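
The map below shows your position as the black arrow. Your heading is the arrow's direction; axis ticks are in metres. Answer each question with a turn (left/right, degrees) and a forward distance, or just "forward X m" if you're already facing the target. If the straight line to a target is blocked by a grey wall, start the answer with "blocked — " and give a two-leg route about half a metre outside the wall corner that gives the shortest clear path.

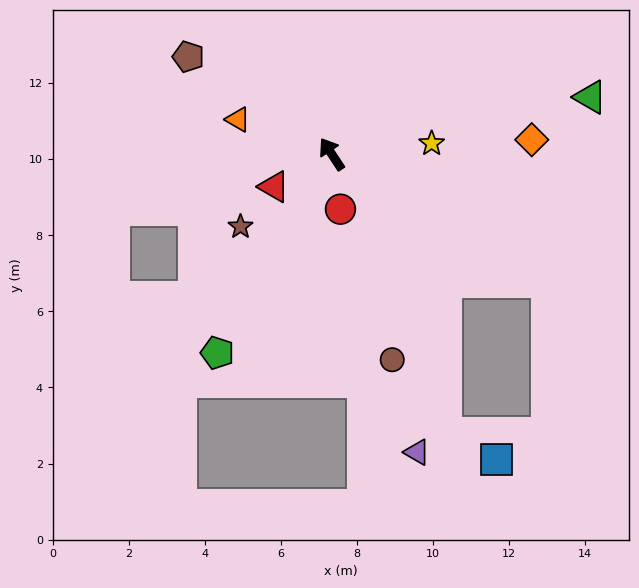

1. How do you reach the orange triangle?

turn left 36°, forward 2.6 m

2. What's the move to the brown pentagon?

turn left 22°, forward 4.6 m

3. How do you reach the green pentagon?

turn left 117°, forward 6.0 m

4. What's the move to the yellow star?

turn right 117°, forward 2.6 m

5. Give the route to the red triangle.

turn left 86°, forward 1.7 m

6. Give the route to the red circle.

turn left 156°, forward 1.5 m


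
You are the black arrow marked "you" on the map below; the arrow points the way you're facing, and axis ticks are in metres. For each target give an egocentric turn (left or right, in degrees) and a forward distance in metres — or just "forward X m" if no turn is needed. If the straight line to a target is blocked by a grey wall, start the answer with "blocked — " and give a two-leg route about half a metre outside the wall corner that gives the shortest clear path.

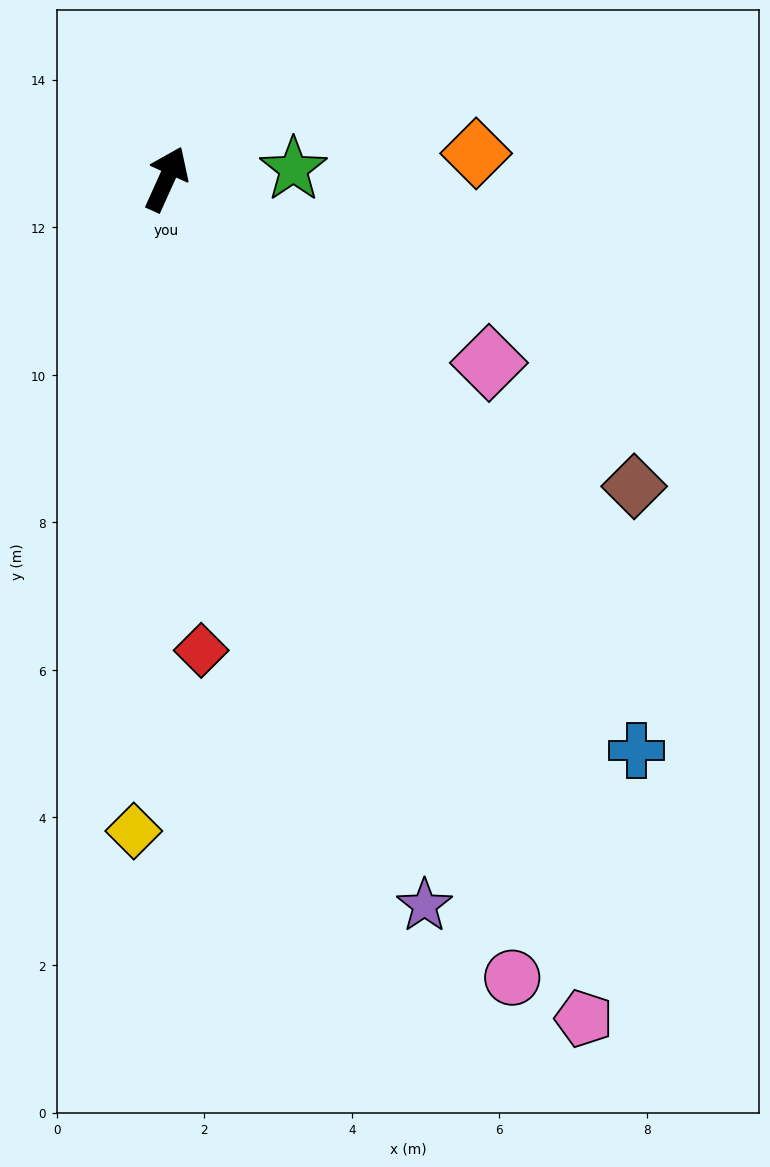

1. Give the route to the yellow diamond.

turn right 159°, forward 8.8 m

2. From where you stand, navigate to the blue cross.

turn right 116°, forward 10.0 m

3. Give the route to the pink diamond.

turn right 95°, forward 5.0 m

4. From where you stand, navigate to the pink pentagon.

turn right 129°, forward 12.7 m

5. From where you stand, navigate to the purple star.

turn right 136°, forward 10.5 m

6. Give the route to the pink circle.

turn right 132°, forward 11.8 m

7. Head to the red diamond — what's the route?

turn right 152°, forward 6.4 m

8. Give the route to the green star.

turn right 61°, forward 1.7 m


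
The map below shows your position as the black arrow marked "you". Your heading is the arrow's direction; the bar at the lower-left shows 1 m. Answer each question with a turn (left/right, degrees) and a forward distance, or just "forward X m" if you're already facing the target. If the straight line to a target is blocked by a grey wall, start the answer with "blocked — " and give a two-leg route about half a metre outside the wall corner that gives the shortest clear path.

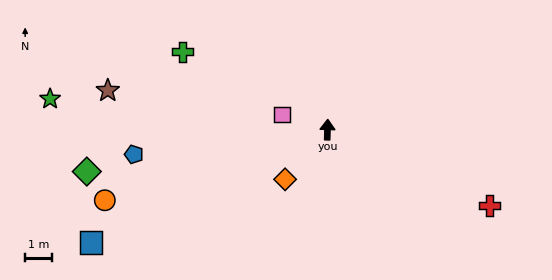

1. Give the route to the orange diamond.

turn left 141°, forward 2.4 m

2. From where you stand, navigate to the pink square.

turn left 73°, forward 1.8 m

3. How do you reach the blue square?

turn left 117°, forward 9.6 m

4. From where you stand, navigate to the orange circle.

turn left 109°, forward 8.6 m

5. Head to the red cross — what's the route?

turn right 113°, forward 6.6 m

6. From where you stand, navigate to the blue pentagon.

turn left 99°, forward 7.2 m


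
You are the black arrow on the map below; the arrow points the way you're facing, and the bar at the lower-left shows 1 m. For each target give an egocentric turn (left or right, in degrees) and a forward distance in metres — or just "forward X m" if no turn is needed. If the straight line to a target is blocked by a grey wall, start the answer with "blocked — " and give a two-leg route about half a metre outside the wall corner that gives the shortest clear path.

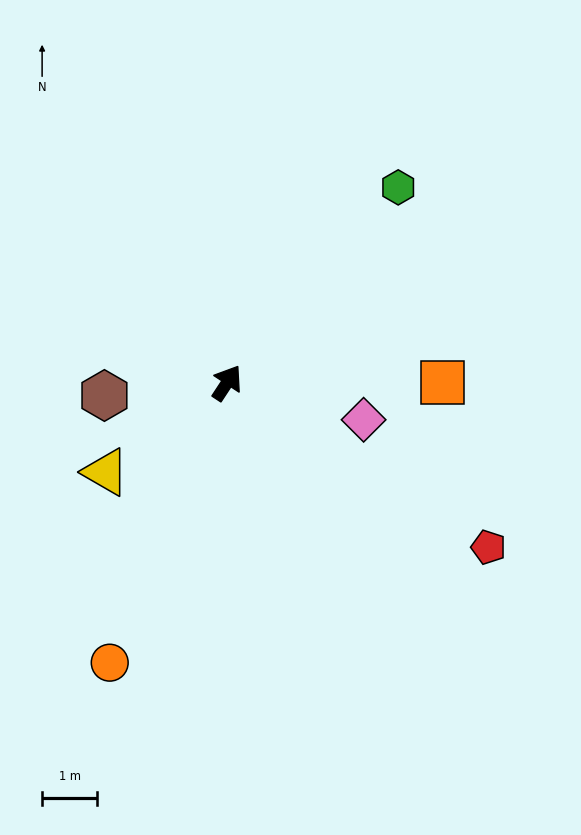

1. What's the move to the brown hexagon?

turn left 129°, forward 2.2 m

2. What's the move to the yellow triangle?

turn left 160°, forward 2.8 m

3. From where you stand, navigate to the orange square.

turn right 57°, forward 3.9 m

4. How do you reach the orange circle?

turn right 169°, forward 5.5 m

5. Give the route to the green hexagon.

turn right 8°, forward 4.7 m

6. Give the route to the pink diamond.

turn right 72°, forward 2.6 m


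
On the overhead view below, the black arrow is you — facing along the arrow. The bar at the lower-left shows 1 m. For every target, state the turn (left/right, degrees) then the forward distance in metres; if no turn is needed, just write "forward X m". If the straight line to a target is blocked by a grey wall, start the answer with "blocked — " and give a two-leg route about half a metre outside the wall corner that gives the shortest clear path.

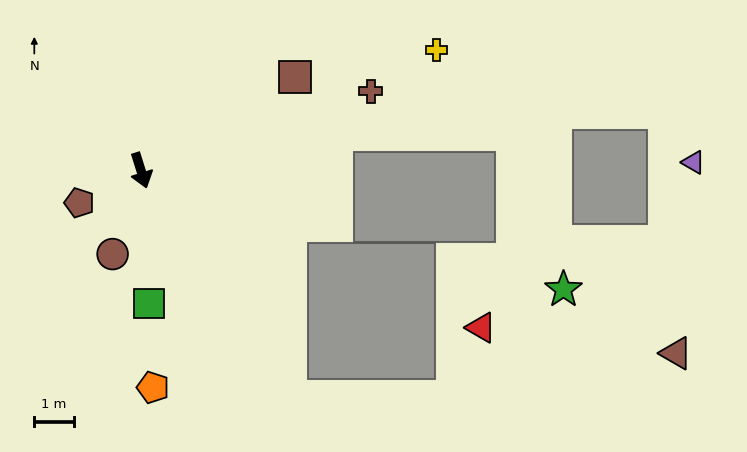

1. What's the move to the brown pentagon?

turn right 80°, forward 1.8 m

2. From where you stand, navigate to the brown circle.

turn right 36°, forward 2.2 m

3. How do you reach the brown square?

turn left 104°, forward 4.6 m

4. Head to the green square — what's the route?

turn right 14°, forward 3.4 m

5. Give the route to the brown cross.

turn left 92°, forward 6.1 m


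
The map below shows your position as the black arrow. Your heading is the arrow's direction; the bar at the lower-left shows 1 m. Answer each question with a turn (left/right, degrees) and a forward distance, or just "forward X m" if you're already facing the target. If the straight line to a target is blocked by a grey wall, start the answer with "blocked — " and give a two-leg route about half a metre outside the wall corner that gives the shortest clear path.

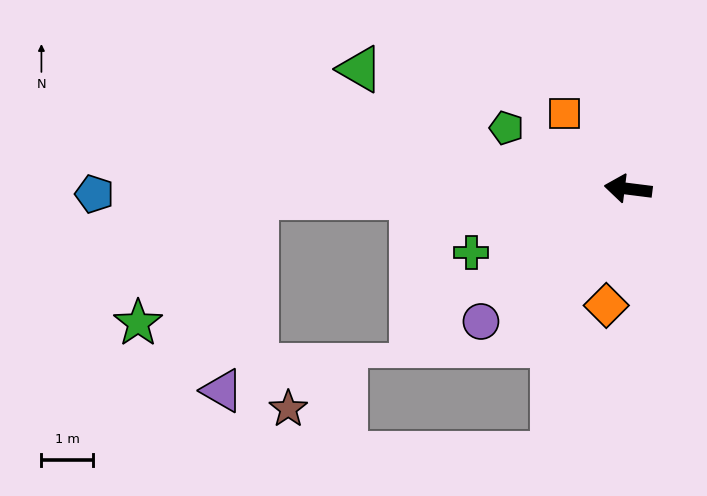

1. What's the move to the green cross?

turn left 29°, forward 3.3 m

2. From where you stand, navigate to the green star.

blocked — turn left 9°, forward 7.2 m, then turn left 45°, forward 3.3 m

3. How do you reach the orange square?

turn right 43°, forward 1.9 m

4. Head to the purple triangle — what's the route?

blocked — turn left 9°, forward 7.2 m, then turn left 78°, forward 3.8 m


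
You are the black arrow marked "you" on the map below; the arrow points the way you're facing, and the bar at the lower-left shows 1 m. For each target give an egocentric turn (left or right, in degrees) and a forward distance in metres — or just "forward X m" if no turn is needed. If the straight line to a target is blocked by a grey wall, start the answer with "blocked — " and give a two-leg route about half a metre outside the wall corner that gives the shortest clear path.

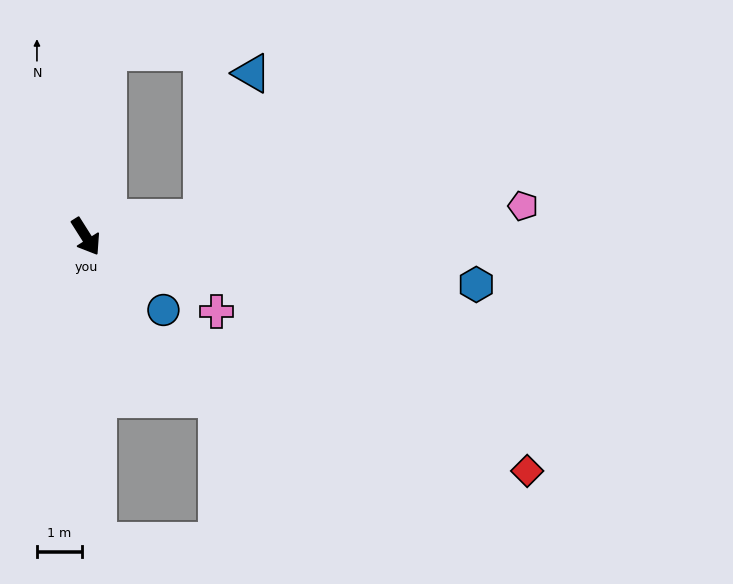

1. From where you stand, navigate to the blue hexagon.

turn left 51°, forward 8.8 m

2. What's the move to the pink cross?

turn left 28°, forward 3.4 m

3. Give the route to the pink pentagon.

turn left 62°, forward 9.8 m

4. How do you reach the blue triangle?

blocked — turn left 67°, forward 2.6 m, then turn left 62°, forward 3.4 m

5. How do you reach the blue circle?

turn left 14°, forward 2.4 m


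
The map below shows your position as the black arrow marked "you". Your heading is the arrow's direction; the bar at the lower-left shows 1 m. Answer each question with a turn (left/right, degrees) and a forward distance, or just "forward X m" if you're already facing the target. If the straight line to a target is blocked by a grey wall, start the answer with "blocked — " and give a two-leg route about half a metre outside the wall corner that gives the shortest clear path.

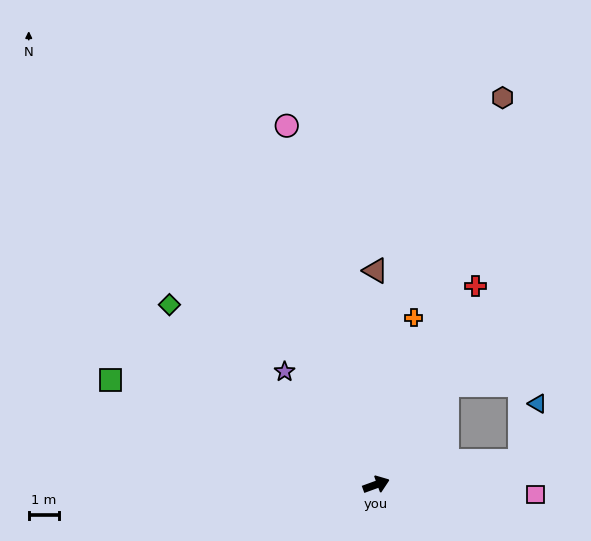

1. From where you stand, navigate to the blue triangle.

blocked — turn right 11°, forward 4.8 m, then turn left 65°, forward 2.0 m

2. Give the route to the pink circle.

turn left 84°, forward 12.2 m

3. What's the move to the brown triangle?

turn left 70°, forward 7.0 m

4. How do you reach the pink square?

turn right 24°, forward 5.2 m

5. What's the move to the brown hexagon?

turn left 52°, forward 13.4 m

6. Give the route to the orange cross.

turn left 57°, forward 5.6 m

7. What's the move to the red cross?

turn left 43°, forward 7.3 m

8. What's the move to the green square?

turn left 138°, forward 9.4 m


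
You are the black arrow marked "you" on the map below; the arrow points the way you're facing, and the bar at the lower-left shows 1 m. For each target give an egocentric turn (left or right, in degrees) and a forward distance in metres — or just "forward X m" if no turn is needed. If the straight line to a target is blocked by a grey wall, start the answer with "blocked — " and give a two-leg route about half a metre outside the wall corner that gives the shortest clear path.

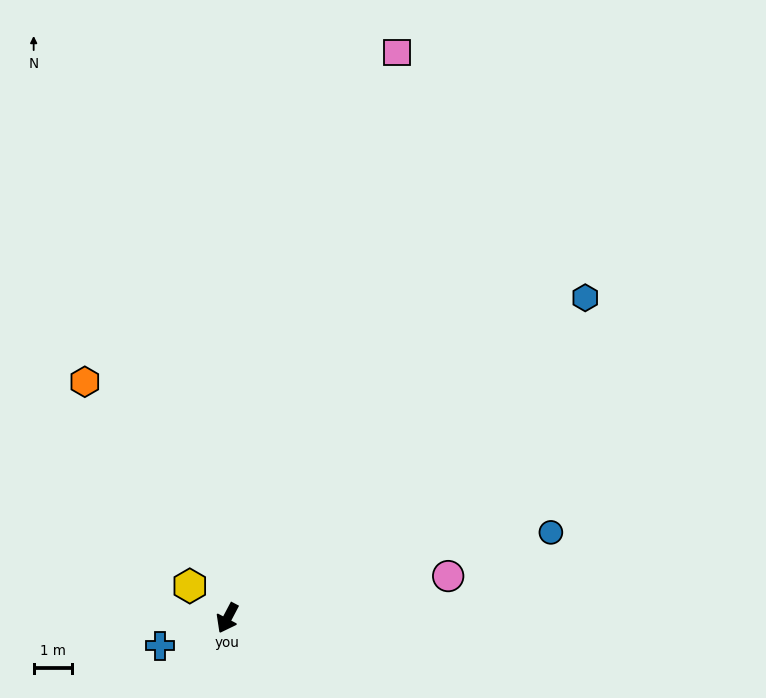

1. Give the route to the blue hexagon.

turn left 160°, forward 12.6 m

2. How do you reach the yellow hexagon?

turn right 103°, forward 1.3 m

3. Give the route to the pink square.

turn right 169°, forward 15.5 m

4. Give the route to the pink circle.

turn left 129°, forward 5.9 m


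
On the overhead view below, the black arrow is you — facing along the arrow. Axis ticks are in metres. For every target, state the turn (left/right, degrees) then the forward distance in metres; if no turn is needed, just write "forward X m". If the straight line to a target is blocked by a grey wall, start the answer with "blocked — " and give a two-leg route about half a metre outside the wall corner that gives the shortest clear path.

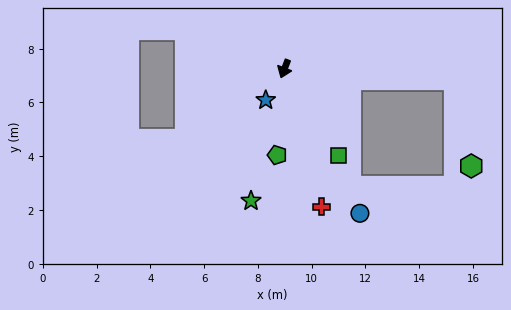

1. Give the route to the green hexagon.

blocked — turn left 108°, forward 6.4 m, then turn right 76°, forward 3.3 m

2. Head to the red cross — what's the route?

turn left 36°, forward 5.3 m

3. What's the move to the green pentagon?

turn left 16°, forward 3.2 m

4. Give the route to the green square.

turn left 53°, forward 3.8 m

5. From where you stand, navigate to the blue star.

turn right 10°, forward 1.4 m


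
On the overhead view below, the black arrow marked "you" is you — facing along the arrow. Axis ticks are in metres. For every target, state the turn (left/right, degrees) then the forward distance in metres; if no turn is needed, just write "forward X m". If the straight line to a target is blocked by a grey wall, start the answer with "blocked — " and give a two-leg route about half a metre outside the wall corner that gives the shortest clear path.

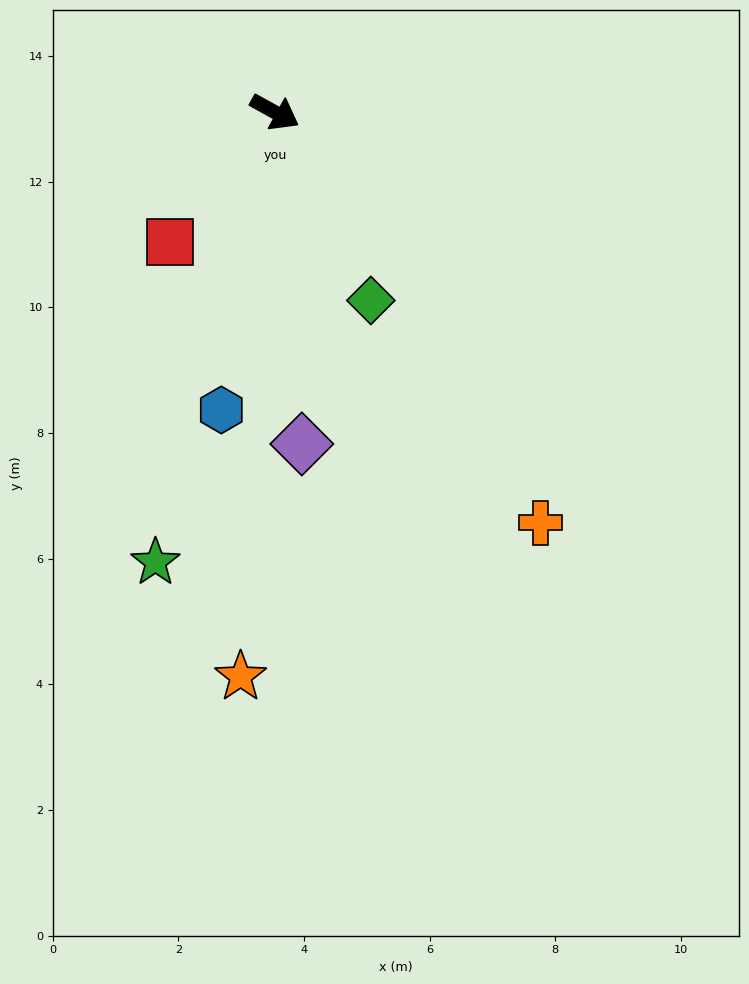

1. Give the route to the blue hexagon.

turn right 71°, forward 4.8 m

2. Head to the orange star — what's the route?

turn right 65°, forward 9.0 m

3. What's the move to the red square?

turn right 100°, forward 2.7 m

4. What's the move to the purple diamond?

turn right 56°, forward 5.3 m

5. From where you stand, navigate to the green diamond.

turn right 34°, forward 3.4 m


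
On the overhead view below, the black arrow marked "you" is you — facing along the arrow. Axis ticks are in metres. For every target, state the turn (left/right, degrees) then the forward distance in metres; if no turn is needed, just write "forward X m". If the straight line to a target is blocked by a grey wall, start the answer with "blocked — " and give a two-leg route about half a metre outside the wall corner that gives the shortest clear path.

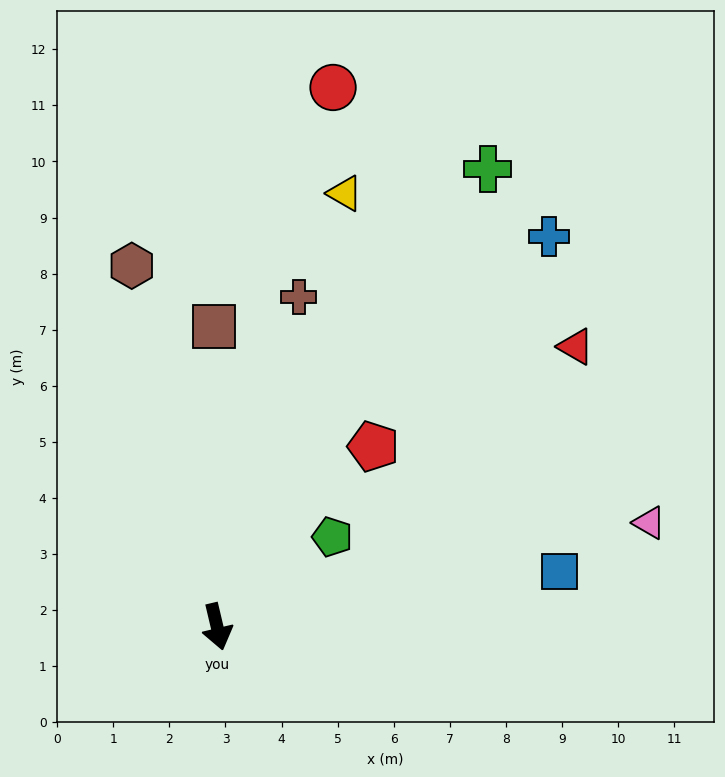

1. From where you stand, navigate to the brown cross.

turn left 153°, forward 6.1 m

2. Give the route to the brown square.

turn left 167°, forward 5.4 m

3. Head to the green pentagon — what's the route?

turn left 115°, forward 2.6 m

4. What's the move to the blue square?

turn left 86°, forward 6.2 m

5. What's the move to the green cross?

turn left 136°, forward 9.5 m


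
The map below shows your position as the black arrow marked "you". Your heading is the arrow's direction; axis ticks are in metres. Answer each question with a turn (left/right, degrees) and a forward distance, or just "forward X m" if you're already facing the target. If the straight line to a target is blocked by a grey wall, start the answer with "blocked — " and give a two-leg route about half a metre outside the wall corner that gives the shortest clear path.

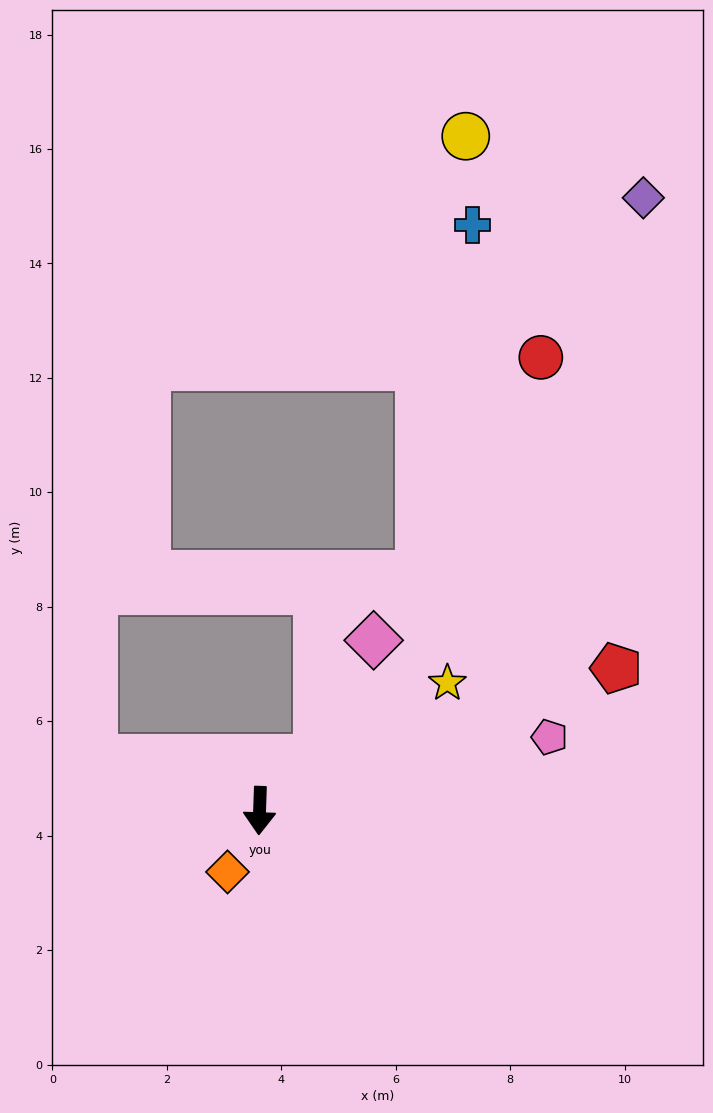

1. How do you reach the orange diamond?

turn right 26°, forward 1.2 m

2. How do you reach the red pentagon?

turn left 114°, forward 6.7 m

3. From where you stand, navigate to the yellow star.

turn left 126°, forward 4.0 m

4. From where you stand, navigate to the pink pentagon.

turn left 106°, forward 5.2 m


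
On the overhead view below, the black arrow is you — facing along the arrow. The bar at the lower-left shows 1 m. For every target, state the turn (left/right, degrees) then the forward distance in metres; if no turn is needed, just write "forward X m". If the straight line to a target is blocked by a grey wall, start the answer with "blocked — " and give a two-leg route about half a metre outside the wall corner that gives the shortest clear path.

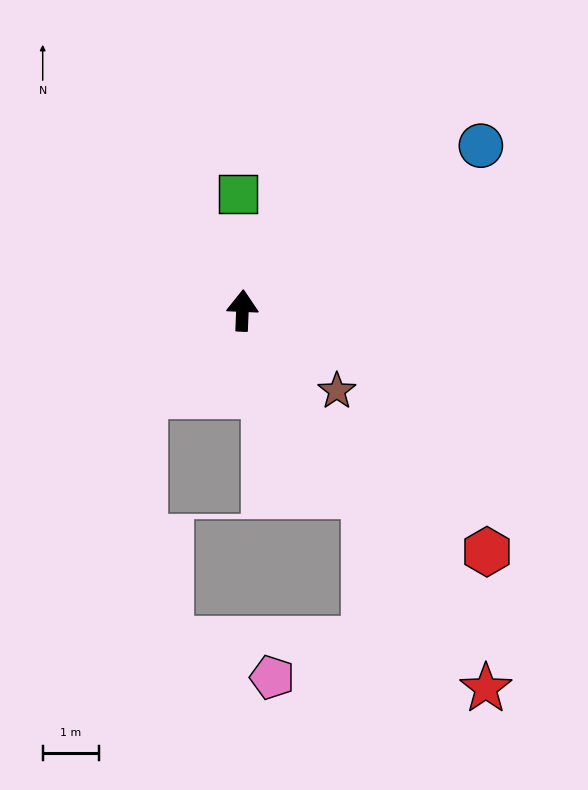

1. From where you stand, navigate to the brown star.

turn right 128°, forward 2.2 m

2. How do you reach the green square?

turn left 5°, forward 2.1 m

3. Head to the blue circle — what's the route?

turn right 53°, forward 5.1 m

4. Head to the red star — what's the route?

turn right 145°, forward 8.0 m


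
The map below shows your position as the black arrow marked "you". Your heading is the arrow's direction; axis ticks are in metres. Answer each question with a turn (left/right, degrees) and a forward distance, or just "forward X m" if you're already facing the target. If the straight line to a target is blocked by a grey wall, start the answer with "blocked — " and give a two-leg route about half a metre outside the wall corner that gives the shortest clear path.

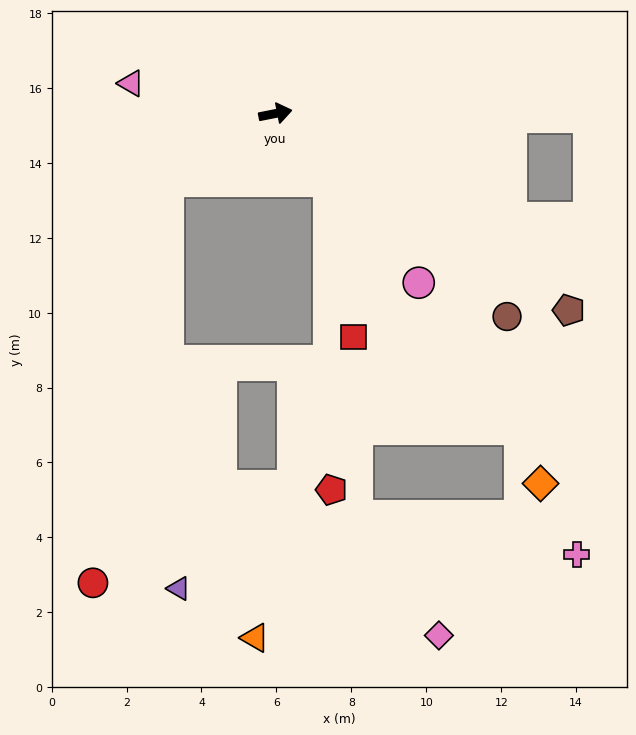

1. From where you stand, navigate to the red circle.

blocked — turn right 159°, forward 3.4 m, then turn left 47°, forward 10.9 m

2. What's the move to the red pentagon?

blocked — turn right 63°, forward 2.3 m, then turn right 38°, forward 8.2 m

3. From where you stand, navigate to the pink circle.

turn right 61°, forward 5.9 m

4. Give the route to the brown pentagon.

turn right 45°, forward 9.4 m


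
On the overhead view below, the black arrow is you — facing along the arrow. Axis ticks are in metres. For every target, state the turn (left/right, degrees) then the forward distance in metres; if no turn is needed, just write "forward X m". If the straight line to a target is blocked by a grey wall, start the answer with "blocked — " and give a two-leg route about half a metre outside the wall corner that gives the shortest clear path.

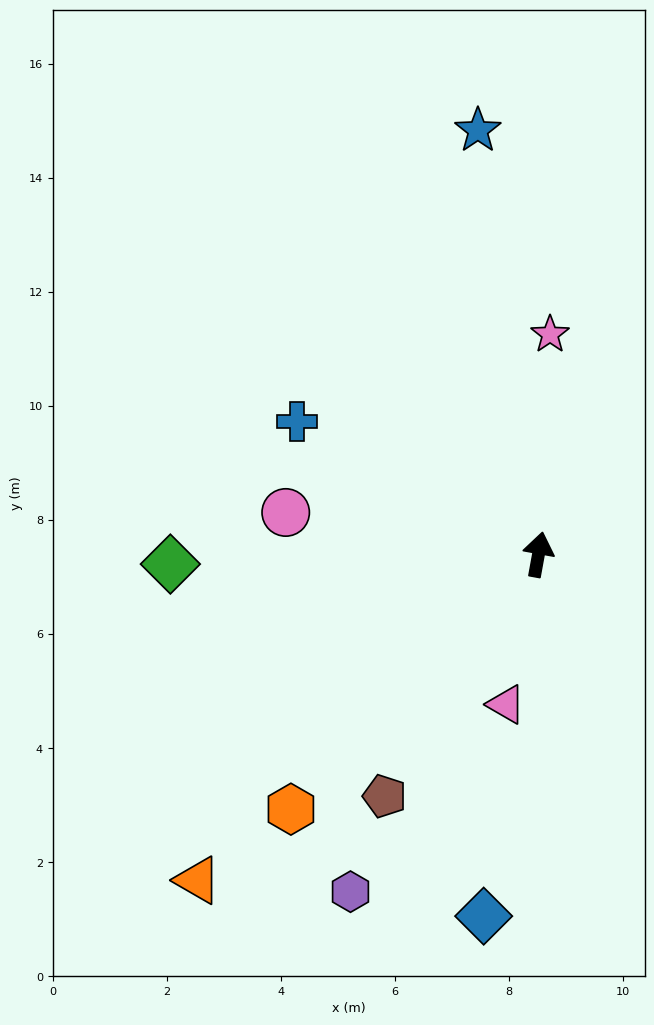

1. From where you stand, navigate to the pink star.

turn left 7°, forward 3.9 m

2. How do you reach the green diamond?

turn left 102°, forward 6.5 m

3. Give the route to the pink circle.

turn left 91°, forward 4.5 m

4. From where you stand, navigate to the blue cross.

turn left 71°, forward 4.8 m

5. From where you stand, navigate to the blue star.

turn left 18°, forward 7.5 m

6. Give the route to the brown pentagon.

turn left 158°, forward 5.0 m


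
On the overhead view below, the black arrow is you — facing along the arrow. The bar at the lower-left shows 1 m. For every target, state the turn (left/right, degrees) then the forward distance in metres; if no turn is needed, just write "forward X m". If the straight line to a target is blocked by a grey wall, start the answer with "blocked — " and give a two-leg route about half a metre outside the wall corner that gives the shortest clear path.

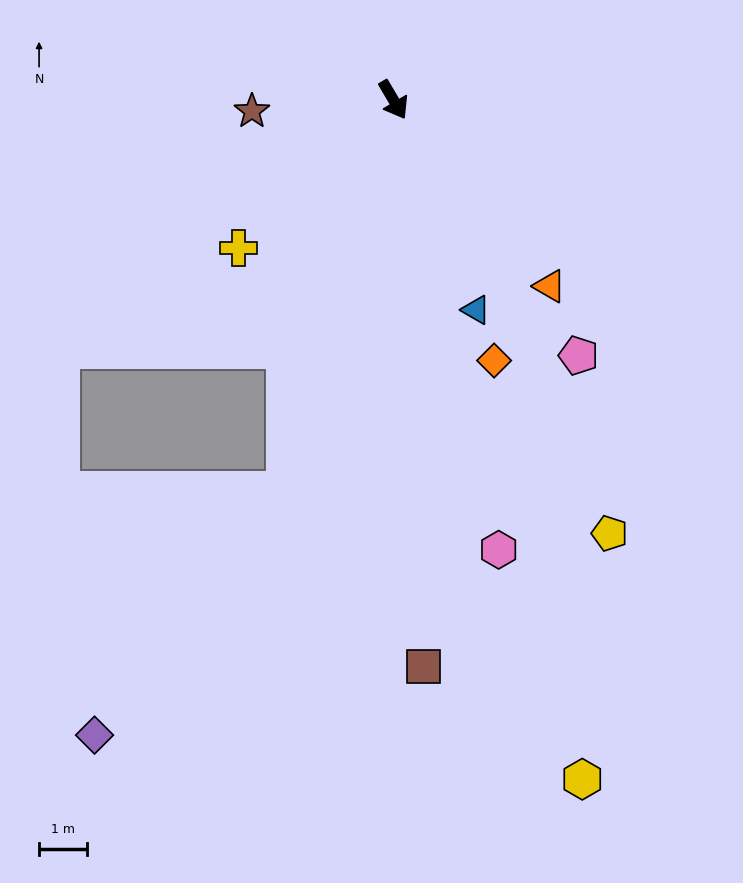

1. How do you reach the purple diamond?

blocked — turn right 46°, forward 8.4 m, then turn right 23°, forward 6.4 m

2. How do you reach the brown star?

turn right 116°, forward 2.9 m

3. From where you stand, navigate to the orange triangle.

turn left 9°, forward 5.0 m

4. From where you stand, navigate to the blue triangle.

turn right 9°, forward 4.7 m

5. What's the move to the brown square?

turn right 28°, forward 11.7 m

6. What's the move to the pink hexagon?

turn right 17°, forward 9.6 m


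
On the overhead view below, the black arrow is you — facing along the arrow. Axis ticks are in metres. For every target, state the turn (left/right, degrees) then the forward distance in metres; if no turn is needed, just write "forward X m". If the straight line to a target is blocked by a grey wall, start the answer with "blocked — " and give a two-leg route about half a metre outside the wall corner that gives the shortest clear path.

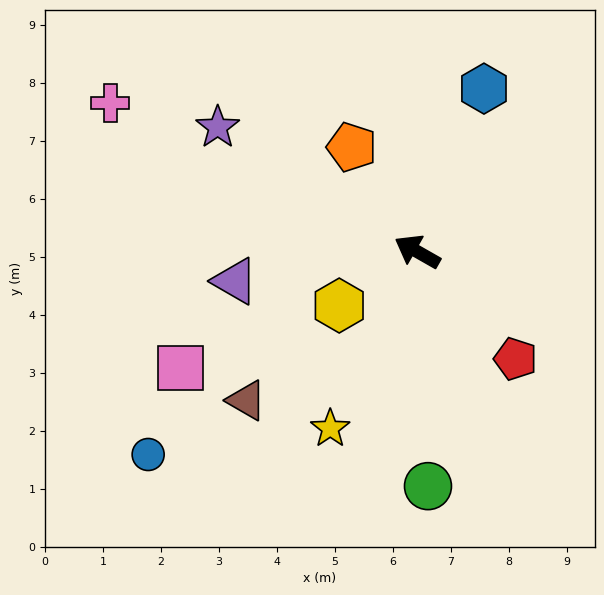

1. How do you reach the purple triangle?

turn left 39°, forward 3.2 m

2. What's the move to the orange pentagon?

turn right 28°, forward 2.1 m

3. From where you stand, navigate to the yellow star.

turn left 93°, forward 3.4 m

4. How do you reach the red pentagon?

turn left 162°, forward 2.5 m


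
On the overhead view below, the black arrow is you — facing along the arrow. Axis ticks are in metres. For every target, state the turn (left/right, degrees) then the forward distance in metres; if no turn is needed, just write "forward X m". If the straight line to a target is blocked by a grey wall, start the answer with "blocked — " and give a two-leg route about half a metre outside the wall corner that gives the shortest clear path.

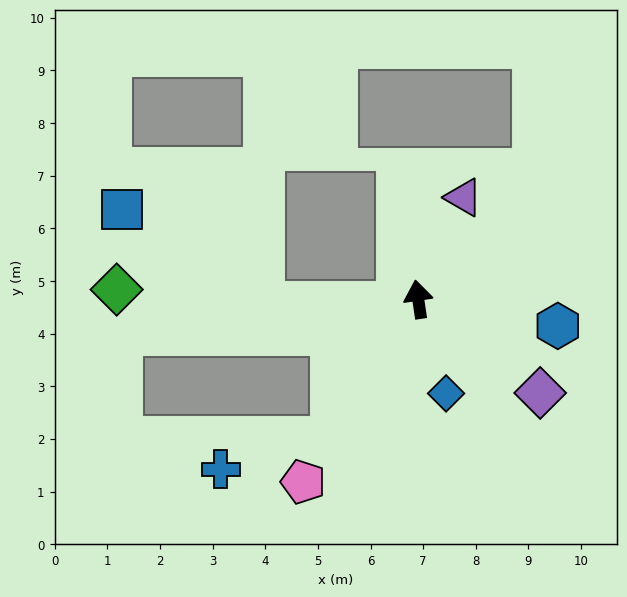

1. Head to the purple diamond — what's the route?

turn right 136°, forward 2.9 m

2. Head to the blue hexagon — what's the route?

turn right 109°, forward 2.7 m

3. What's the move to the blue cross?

blocked — turn left 140°, forward 3.1 m, then turn right 43°, forward 2.2 m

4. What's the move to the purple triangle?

turn right 32°, forward 2.1 m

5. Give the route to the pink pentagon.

turn left 139°, forward 4.1 m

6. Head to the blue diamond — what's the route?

turn right 172°, forward 1.9 m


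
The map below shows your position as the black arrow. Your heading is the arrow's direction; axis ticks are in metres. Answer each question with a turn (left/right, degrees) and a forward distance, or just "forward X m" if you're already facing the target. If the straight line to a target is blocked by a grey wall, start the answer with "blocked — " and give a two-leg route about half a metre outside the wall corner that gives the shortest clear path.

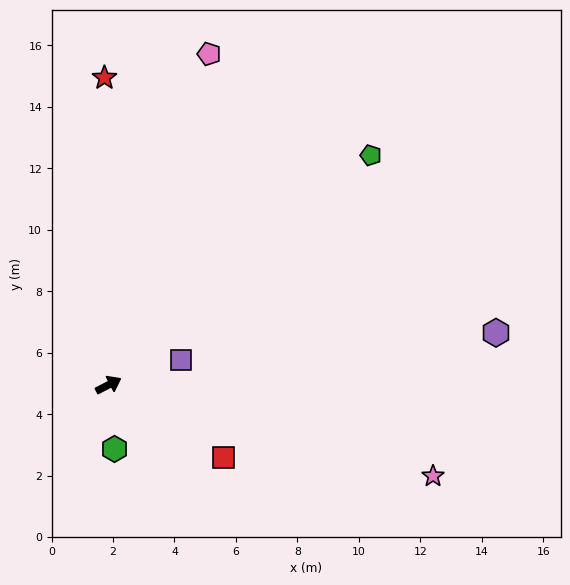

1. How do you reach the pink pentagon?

turn left 46°, forward 11.3 m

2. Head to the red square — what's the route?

turn right 60°, forward 4.4 m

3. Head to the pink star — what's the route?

turn right 43°, forward 11.0 m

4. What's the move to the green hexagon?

turn right 112°, forward 2.1 m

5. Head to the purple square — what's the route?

turn right 8°, forward 2.5 m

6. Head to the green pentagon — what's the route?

turn left 14°, forward 11.3 m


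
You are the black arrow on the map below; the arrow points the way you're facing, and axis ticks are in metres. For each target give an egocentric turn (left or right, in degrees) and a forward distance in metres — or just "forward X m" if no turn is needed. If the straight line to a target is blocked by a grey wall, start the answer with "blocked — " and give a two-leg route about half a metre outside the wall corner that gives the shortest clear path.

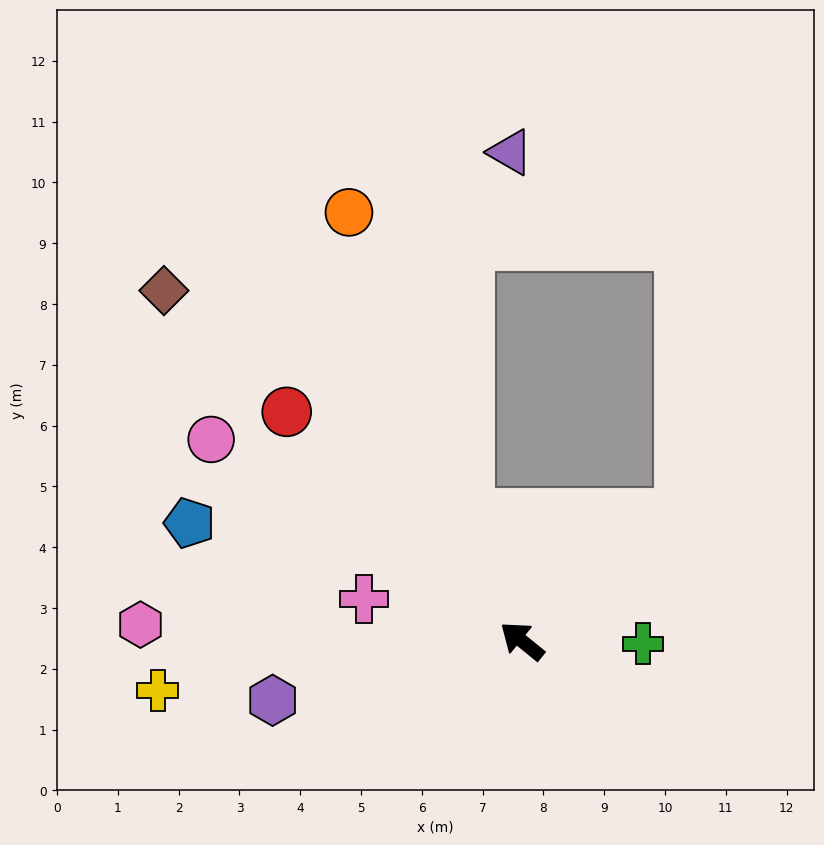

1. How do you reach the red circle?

turn right 5°, forward 5.4 m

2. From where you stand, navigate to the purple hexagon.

turn left 52°, forward 4.2 m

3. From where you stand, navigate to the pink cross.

turn left 24°, forward 2.7 m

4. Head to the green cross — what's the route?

turn right 142°, forward 2.0 m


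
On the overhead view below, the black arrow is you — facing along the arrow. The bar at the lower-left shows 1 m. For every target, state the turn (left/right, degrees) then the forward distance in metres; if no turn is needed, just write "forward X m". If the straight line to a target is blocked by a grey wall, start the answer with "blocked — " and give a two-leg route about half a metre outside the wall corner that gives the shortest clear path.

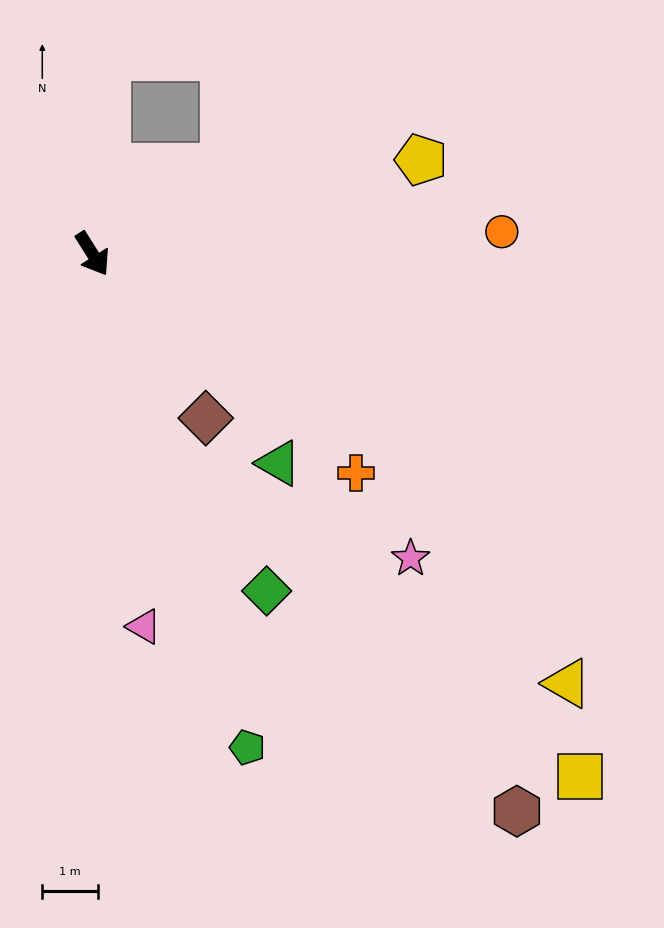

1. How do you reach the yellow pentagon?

turn left 74°, forward 6.2 m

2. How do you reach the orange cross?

turn left 18°, forward 6.2 m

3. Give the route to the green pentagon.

turn right 15°, forward 9.3 m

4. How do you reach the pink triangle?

turn right 24°, forward 6.8 m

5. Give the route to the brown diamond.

turn left 2°, forward 3.6 m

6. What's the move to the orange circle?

turn left 61°, forward 7.4 m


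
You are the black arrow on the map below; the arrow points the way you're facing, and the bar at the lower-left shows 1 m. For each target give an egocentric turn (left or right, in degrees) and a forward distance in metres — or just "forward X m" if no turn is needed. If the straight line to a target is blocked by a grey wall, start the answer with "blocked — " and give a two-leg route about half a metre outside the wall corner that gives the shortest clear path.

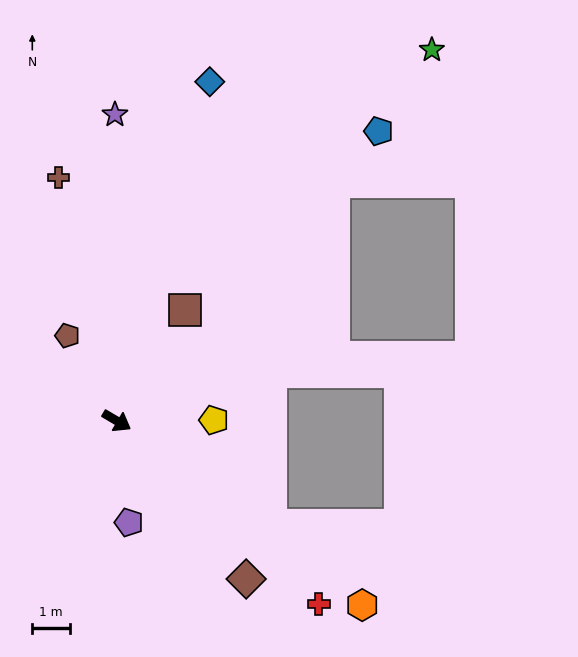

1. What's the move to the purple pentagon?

turn right 53°, forward 2.7 m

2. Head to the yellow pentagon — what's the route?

turn left 31°, forward 2.6 m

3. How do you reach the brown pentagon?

turn left 151°, forward 2.6 m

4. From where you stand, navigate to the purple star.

turn left 121°, forward 8.2 m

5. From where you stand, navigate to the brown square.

turn left 89°, forward 3.5 m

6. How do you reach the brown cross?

turn left 134°, forward 6.7 m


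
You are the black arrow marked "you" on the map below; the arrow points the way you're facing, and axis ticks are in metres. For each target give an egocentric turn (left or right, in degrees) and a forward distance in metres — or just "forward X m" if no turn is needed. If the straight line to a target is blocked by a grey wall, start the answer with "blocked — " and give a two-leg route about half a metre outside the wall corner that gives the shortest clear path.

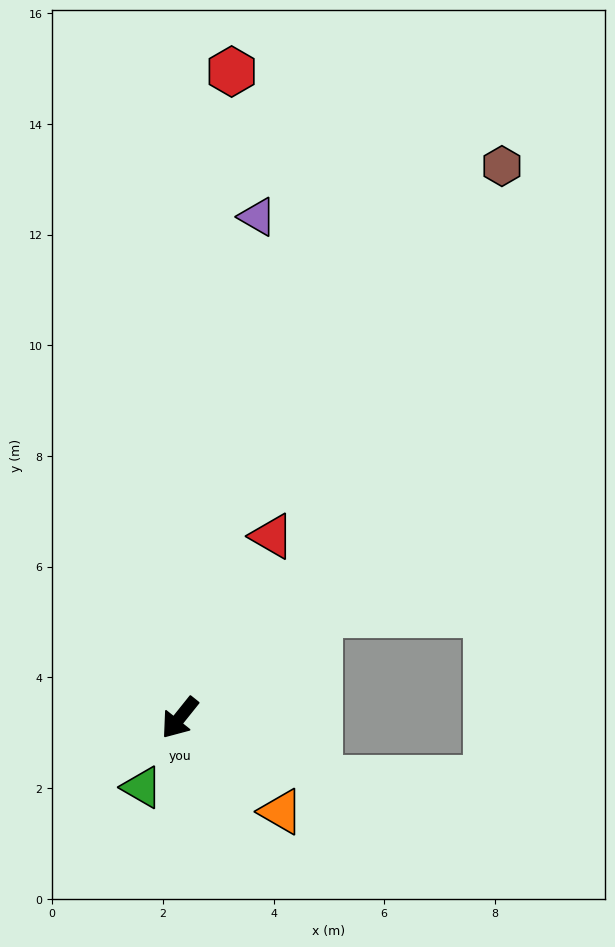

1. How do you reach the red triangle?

turn right 168°, forward 3.7 m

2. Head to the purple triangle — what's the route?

turn right 150°, forward 9.2 m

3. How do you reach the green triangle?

turn left 10°, forward 1.4 m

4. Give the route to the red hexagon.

turn right 146°, forward 11.7 m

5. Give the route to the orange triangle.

turn left 86°, forward 2.5 m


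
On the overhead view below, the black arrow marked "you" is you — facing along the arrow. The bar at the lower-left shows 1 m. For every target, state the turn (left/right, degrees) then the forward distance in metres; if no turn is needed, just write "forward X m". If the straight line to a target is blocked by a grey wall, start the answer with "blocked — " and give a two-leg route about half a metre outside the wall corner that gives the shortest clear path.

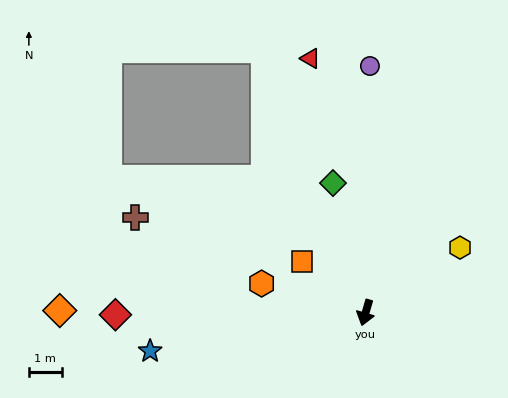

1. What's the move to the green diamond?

turn right 150°, forward 4.1 m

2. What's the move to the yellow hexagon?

turn left 141°, forward 3.5 m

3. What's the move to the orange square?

turn right 113°, forward 2.5 m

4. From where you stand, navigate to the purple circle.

turn right 165°, forward 7.5 m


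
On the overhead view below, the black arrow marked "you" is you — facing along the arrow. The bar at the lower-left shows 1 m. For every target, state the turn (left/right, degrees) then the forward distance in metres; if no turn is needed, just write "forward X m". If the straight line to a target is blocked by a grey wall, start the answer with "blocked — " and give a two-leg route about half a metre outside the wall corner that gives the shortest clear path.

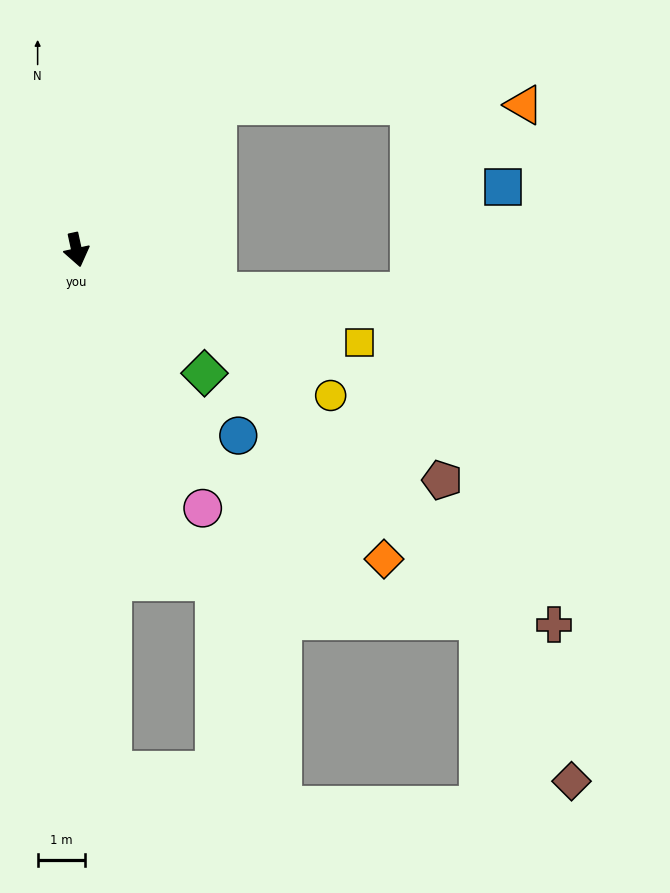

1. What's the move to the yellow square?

turn left 60°, forward 6.3 m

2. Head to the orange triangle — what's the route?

blocked — turn left 124°, forward 4.3 m, then turn right 46°, forward 6.5 m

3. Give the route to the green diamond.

turn left 34°, forward 3.8 m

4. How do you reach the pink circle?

turn left 14°, forward 6.1 m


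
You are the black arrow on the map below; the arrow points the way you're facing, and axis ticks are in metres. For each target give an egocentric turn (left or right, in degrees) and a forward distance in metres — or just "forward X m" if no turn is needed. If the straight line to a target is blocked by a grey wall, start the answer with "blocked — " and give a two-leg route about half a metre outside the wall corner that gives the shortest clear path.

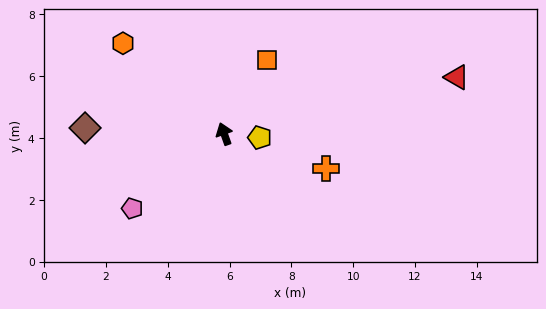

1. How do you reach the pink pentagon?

turn left 109°, forward 3.8 m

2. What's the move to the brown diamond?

turn left 68°, forward 4.5 m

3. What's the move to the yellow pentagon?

turn right 116°, forward 1.2 m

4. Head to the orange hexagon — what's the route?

turn left 29°, forward 4.4 m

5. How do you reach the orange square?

turn right 50°, forward 2.8 m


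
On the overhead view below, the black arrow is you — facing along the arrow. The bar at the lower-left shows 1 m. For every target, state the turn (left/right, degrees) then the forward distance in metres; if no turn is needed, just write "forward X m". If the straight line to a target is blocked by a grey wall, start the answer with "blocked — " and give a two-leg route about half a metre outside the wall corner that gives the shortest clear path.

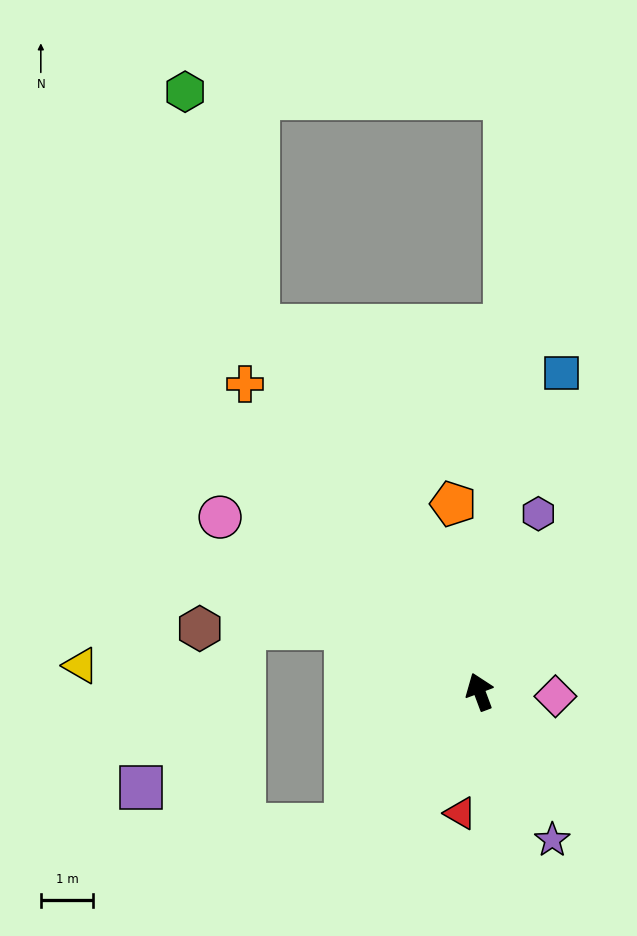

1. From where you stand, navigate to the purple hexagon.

turn right 39°, forward 3.6 m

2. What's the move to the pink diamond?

turn right 114°, forward 1.5 m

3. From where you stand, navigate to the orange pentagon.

turn right 13°, forward 3.6 m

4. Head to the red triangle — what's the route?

turn left 151°, forward 2.4 m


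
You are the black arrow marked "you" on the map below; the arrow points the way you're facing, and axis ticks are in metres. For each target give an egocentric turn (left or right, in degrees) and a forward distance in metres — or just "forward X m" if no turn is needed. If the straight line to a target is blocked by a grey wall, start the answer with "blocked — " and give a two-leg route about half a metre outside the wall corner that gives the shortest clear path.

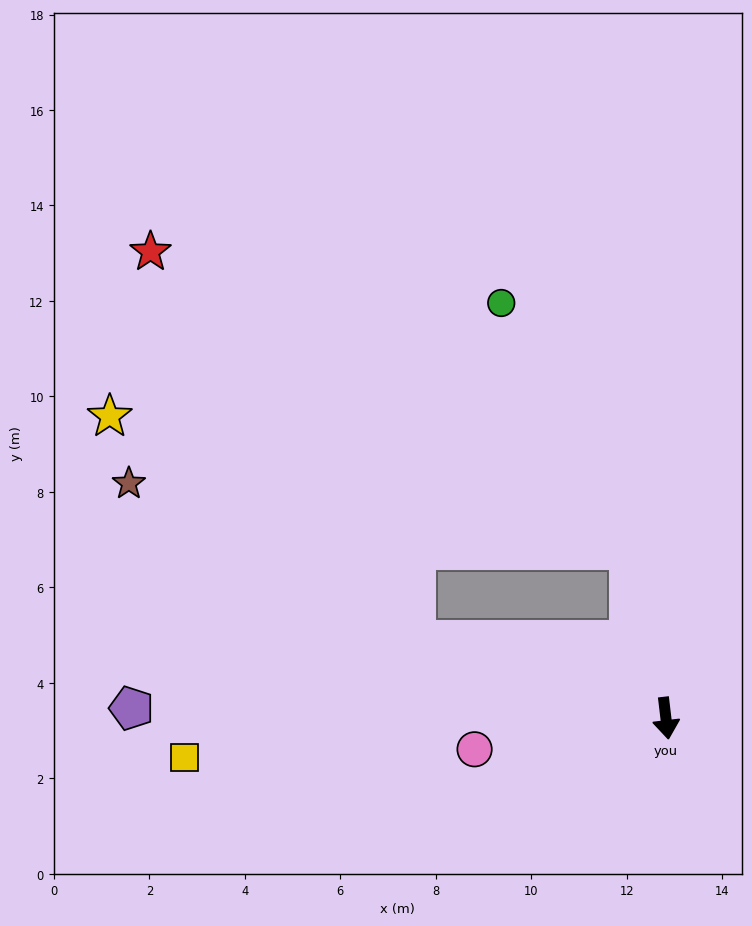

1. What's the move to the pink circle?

turn right 88°, forward 4.1 m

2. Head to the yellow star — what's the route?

blocked — turn right 114°, forward 5.5 m, then turn right 19°, forward 7.9 m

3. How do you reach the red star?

blocked — turn right 114°, forward 5.5 m, then turn right 39°, forward 9.9 m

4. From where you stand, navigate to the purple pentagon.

turn right 98°, forward 11.2 m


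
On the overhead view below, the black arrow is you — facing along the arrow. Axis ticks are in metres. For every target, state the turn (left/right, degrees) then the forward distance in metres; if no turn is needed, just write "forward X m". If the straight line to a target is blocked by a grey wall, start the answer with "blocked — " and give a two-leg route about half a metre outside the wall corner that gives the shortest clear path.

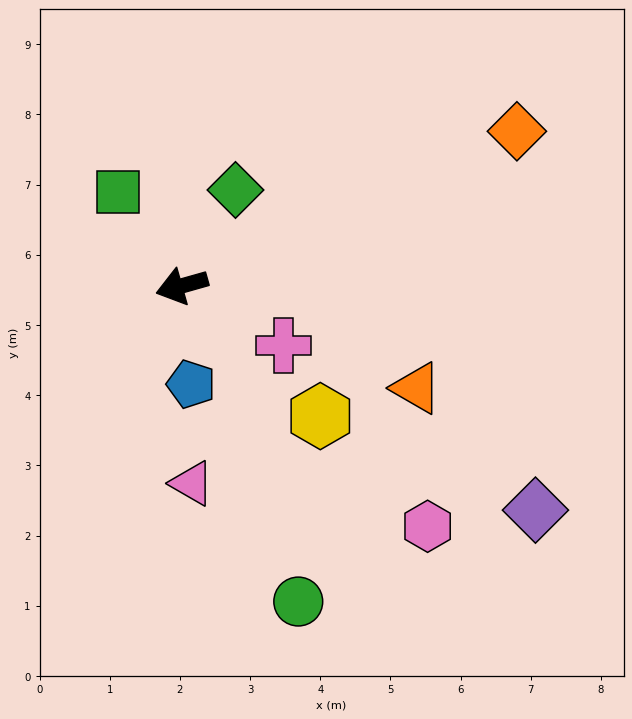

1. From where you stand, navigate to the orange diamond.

turn right 171°, forward 5.3 m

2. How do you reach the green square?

turn right 72°, forward 1.6 m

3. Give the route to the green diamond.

turn right 135°, forward 1.6 m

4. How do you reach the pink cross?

turn left 134°, forward 1.7 m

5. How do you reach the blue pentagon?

turn left 80°, forward 1.4 m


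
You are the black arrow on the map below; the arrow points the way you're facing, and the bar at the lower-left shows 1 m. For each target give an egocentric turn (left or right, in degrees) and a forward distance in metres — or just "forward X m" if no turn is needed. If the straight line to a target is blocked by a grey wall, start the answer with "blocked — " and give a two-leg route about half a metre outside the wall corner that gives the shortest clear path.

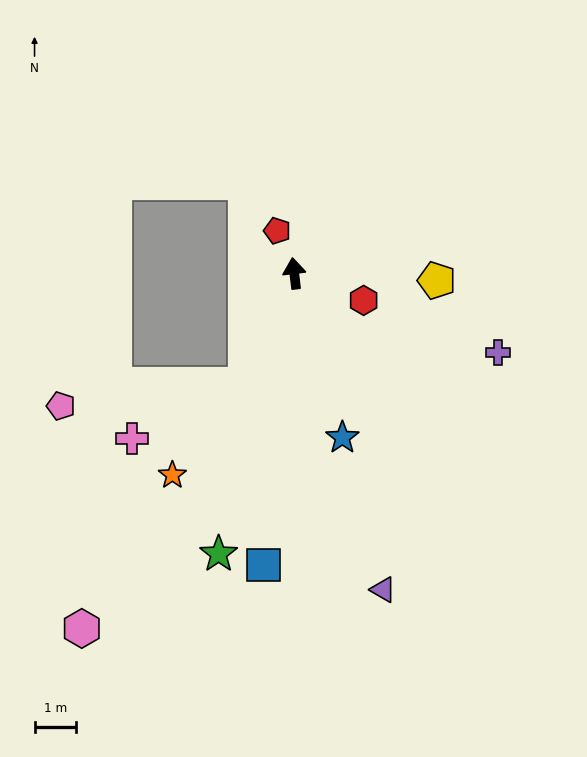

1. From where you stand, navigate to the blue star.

turn right 171°, forward 4.1 m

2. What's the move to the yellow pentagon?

turn right 100°, forward 3.4 m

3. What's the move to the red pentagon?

turn left 15°, forward 1.1 m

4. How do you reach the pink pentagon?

blocked — turn left 150°, forward 2.9 m, then turn right 60°, forward 4.5 m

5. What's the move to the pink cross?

blocked — turn left 150°, forward 2.9 m, then turn right 42°, forward 3.0 m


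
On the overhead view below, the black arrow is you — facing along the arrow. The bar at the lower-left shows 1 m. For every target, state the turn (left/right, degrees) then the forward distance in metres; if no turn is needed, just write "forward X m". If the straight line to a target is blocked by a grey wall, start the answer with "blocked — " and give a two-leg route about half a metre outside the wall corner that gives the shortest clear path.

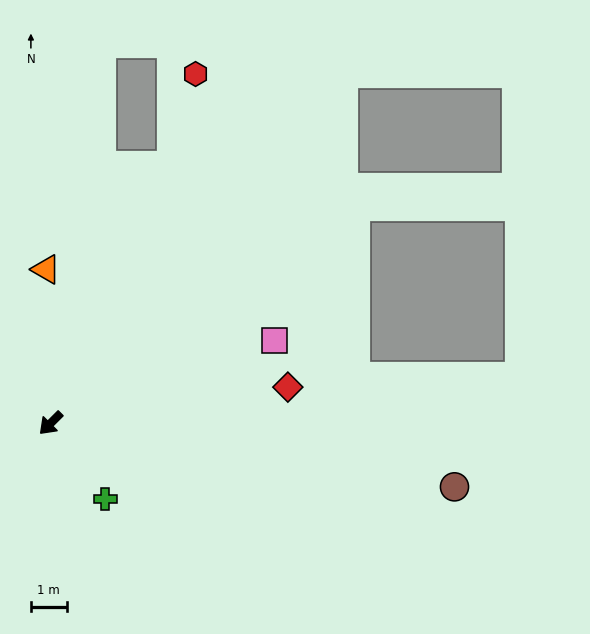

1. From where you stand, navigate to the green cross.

turn left 81°, forward 2.6 m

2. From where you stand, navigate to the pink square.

turn left 155°, forward 6.6 m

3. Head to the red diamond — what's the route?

turn left 144°, forward 6.7 m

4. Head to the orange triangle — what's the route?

turn right 133°, forward 4.3 m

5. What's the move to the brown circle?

turn left 126°, forward 11.4 m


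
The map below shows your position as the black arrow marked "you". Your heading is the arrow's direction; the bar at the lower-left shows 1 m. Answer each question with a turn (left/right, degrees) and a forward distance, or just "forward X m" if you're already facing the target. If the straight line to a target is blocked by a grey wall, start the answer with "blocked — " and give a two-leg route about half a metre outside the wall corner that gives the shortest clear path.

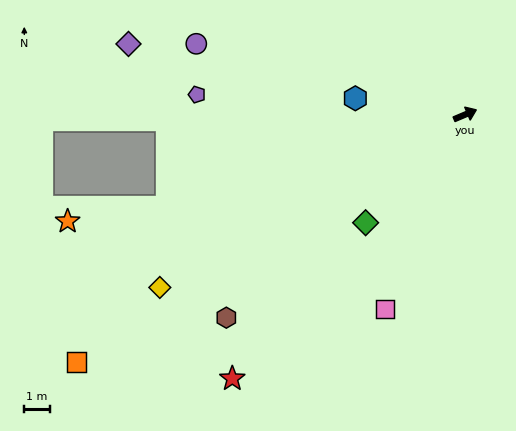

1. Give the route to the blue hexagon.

turn left 149°, forward 4.3 m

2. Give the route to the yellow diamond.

turn right 173°, forward 13.6 m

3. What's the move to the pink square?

turn right 135°, forward 8.2 m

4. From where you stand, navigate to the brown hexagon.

turn right 163°, forward 12.2 m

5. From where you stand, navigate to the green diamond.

turn right 156°, forward 5.7 m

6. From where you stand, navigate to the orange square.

turn right 170°, forward 17.9 m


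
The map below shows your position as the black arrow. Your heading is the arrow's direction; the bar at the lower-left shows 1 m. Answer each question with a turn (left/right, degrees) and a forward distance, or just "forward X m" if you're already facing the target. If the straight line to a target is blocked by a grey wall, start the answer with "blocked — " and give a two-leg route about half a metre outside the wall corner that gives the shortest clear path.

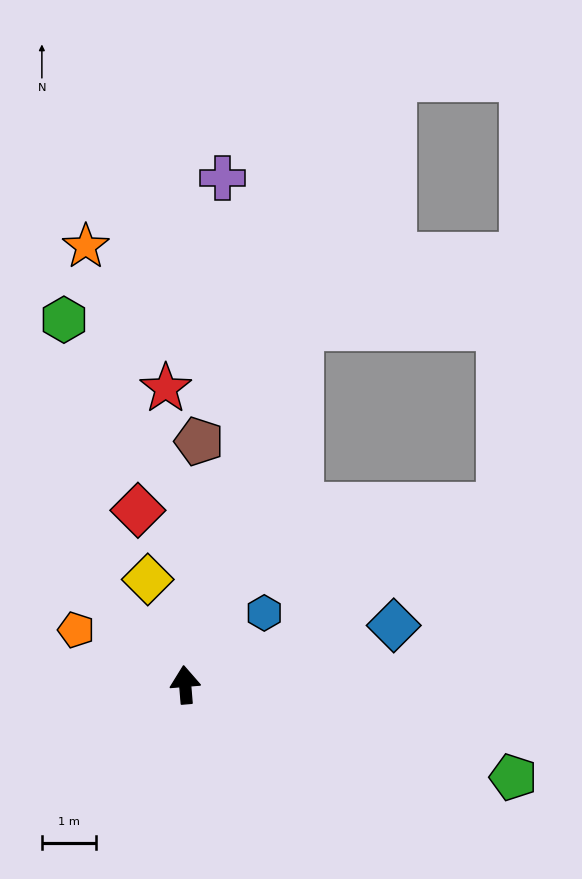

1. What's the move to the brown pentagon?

turn right 8°, forward 4.5 m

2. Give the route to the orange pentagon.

turn left 59°, forward 2.2 m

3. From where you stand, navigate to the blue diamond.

turn right 79°, forward 4.0 m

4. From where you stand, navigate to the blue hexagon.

turn right 52°, forward 2.0 m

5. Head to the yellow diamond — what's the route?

turn left 15°, forward 2.0 m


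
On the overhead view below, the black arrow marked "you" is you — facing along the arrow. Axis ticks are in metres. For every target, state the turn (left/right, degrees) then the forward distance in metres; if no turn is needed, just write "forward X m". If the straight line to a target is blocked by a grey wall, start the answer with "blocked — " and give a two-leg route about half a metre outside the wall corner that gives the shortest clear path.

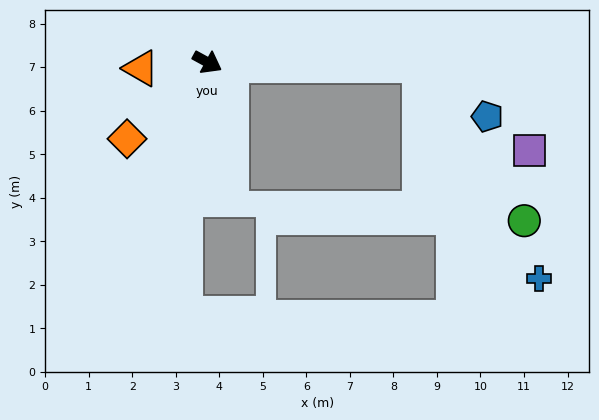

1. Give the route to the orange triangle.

turn right 146°, forward 1.5 m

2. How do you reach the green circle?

blocked — turn left 28°, forward 4.9 m, then turn right 56°, forward 4.3 m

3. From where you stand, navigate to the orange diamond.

turn right 108°, forward 2.5 m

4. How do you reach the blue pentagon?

blocked — turn left 28°, forward 4.9 m, then turn right 38°, forward 1.9 m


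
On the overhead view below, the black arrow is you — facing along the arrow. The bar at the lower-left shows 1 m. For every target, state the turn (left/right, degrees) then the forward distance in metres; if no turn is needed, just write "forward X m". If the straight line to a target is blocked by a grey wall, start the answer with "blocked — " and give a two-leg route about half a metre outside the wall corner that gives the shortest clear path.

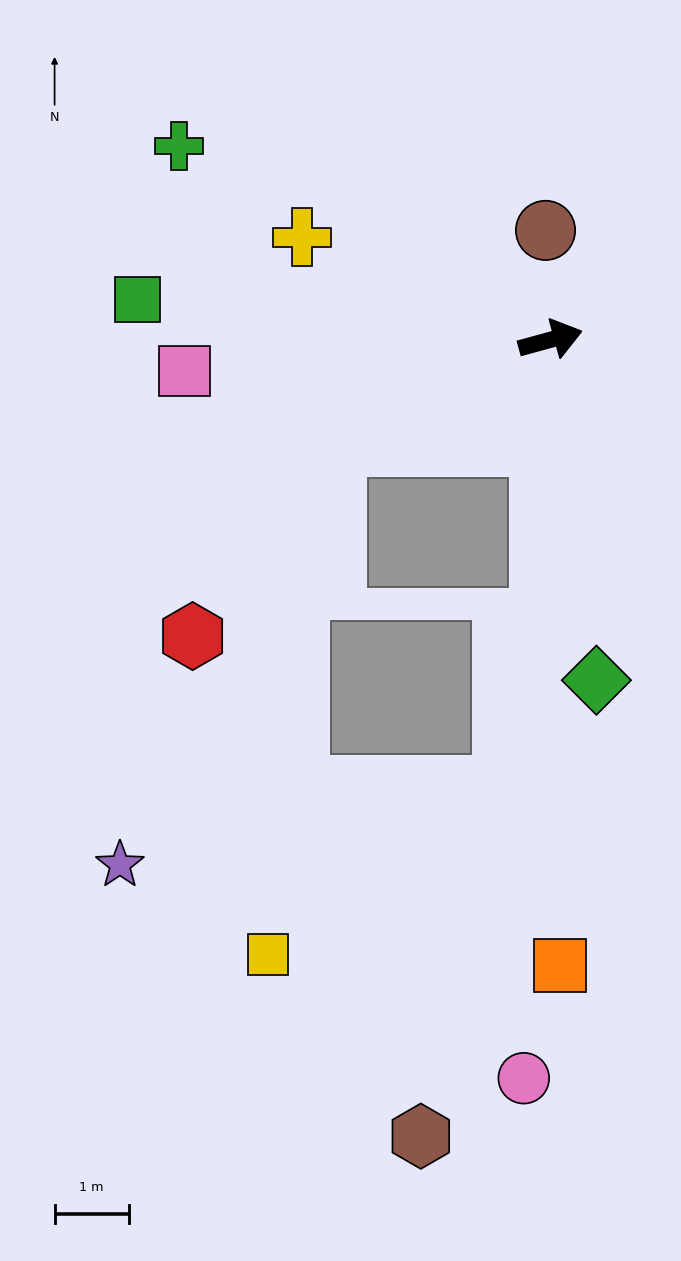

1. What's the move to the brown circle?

turn left 77°, forward 1.5 m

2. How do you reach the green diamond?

turn right 98°, forward 4.6 m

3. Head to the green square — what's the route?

turn left 159°, forward 5.6 m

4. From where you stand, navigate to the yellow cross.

turn left 142°, forward 3.6 m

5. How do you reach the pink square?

turn left 170°, forward 5.0 m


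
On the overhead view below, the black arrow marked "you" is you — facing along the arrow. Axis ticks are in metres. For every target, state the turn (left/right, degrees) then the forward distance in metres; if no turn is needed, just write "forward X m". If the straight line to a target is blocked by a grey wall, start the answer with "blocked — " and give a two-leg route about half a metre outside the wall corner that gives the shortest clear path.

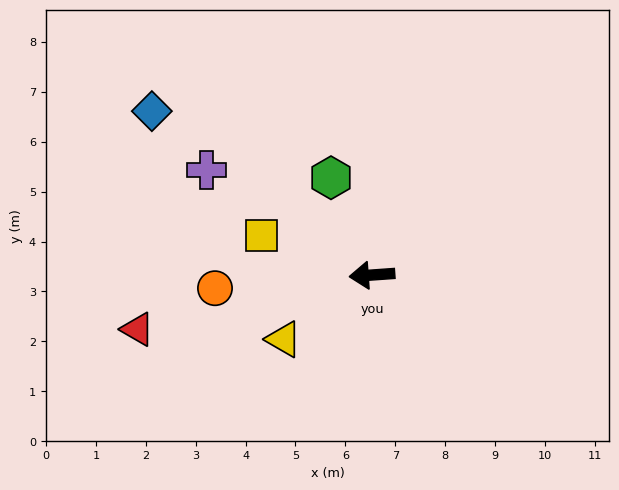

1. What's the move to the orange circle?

forward 3.2 m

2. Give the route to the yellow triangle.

turn left 32°, forward 2.2 m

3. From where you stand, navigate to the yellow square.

turn right 24°, forward 2.3 m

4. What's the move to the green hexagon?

turn right 71°, forward 2.1 m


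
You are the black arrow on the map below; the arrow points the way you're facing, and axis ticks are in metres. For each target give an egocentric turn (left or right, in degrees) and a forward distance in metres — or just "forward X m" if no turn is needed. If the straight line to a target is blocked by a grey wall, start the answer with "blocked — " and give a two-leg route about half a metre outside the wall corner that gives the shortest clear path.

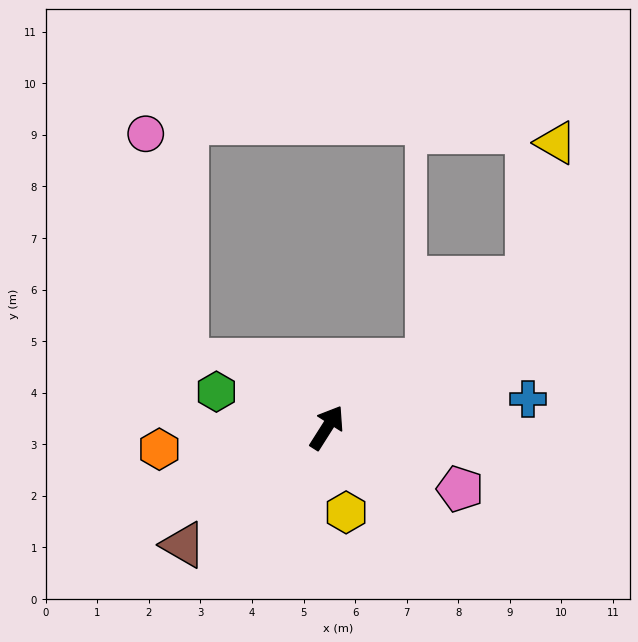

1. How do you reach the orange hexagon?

turn left 130°, forward 3.3 m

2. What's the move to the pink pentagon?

turn right 82°, forward 2.8 m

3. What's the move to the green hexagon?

turn left 104°, forward 2.3 m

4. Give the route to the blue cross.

turn right 49°, forward 3.9 m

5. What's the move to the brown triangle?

turn left 162°, forward 3.6 m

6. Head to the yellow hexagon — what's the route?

turn right 135°, forward 1.7 m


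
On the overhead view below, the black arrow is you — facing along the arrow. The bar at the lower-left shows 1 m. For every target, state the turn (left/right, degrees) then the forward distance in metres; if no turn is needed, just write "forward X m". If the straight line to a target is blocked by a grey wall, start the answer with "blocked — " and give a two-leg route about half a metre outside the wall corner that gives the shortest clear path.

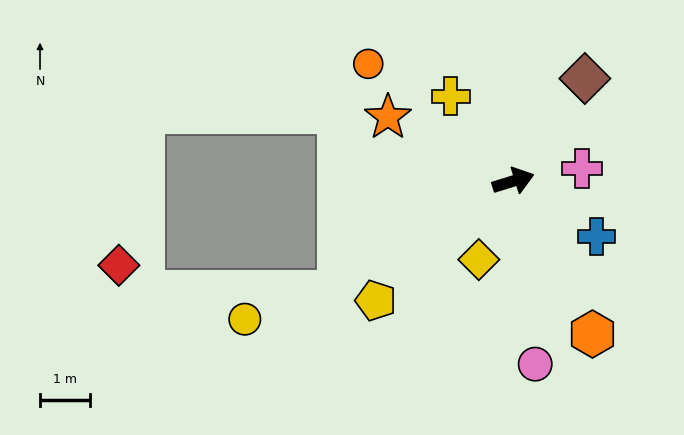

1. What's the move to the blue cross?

turn right 51°, forward 2.0 m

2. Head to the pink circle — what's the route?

turn right 100°, forward 3.7 m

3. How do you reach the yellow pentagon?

turn right 156°, forward 3.6 m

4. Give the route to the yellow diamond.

turn right 131°, forward 1.7 m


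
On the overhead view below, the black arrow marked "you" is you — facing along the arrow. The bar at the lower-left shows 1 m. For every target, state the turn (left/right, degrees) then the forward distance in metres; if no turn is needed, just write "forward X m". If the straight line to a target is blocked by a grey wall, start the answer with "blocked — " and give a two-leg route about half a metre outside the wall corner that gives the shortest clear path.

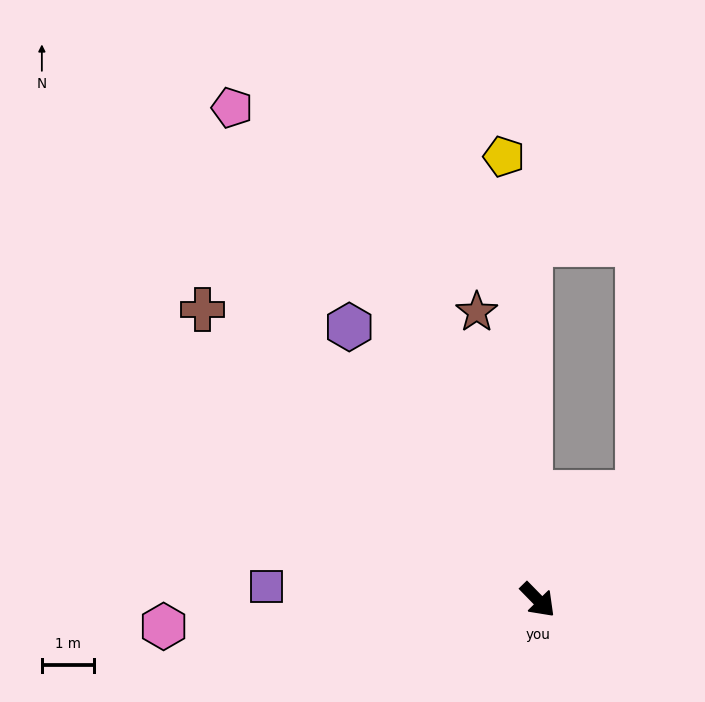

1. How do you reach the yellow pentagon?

turn left 140°, forward 8.6 m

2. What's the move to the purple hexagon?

turn left 170°, forward 6.4 m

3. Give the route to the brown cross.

turn right 175°, forward 8.6 m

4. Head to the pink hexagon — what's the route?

turn right 130°, forward 7.3 m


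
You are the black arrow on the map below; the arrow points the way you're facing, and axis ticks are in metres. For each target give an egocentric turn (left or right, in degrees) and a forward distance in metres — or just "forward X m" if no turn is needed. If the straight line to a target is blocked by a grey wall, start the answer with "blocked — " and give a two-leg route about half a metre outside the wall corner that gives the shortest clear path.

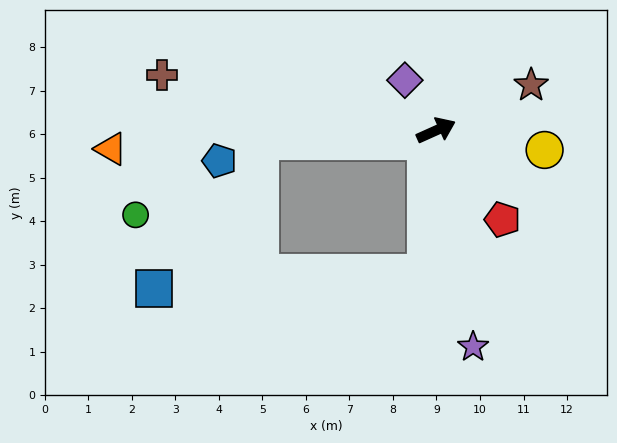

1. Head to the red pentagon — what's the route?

turn right 78°, forward 2.6 m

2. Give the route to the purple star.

turn right 104°, forward 5.0 m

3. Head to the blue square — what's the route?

blocked — turn right 118°, forward 3.3 m, then turn right 83°, forward 6.3 m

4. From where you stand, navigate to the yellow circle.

turn right 34°, forward 2.5 m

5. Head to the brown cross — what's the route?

turn left 144°, forward 6.4 m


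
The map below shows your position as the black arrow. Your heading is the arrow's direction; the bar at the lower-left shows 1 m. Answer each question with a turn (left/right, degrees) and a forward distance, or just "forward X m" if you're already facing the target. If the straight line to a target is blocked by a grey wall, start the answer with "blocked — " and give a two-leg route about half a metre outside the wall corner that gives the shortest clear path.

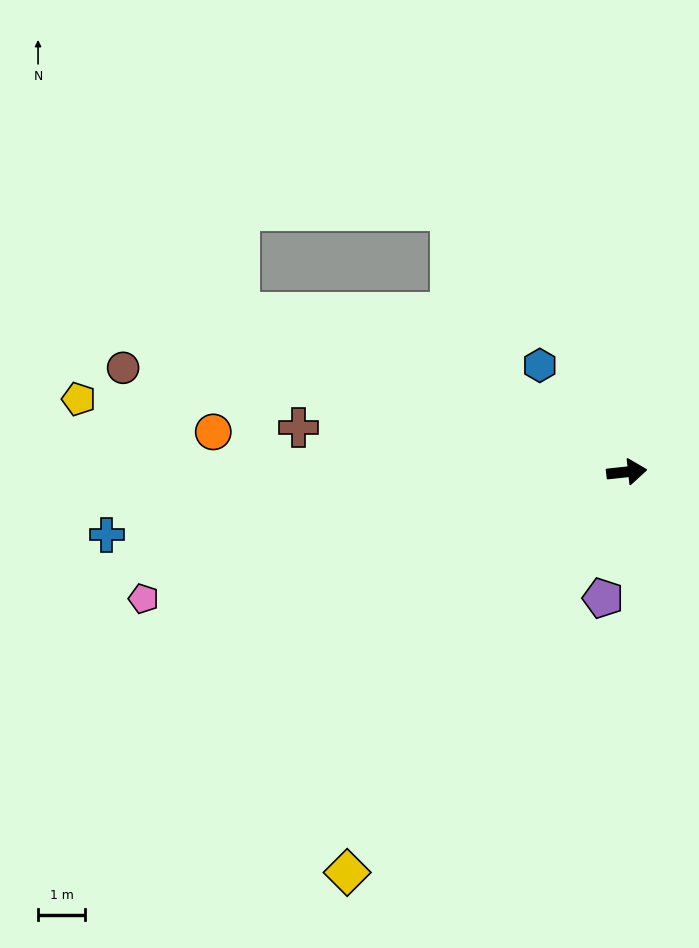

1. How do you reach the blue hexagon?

turn left 123°, forward 2.9 m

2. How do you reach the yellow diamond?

turn right 131°, forward 10.4 m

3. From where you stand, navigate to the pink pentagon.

turn right 171°, forward 10.6 m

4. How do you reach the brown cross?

turn left 166°, forward 7.1 m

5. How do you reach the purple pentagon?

turn right 107°, forward 2.7 m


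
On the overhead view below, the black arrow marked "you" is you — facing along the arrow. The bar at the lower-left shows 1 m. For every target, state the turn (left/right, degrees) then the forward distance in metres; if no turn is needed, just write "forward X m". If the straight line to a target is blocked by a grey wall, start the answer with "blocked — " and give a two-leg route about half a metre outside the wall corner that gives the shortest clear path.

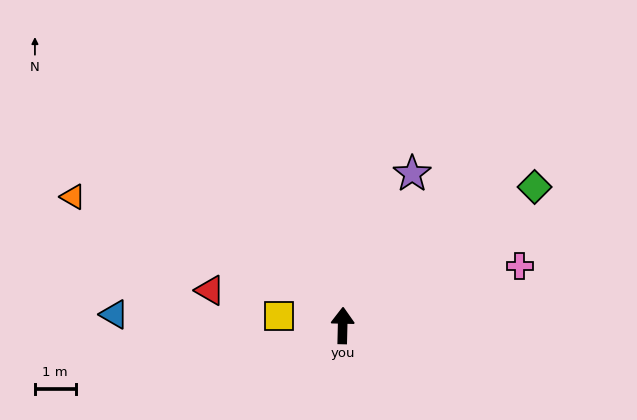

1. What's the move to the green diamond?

turn right 53°, forward 5.8 m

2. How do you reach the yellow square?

turn left 83°, forward 1.6 m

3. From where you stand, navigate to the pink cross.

turn right 70°, forward 4.6 m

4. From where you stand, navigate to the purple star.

turn right 23°, forward 4.1 m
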